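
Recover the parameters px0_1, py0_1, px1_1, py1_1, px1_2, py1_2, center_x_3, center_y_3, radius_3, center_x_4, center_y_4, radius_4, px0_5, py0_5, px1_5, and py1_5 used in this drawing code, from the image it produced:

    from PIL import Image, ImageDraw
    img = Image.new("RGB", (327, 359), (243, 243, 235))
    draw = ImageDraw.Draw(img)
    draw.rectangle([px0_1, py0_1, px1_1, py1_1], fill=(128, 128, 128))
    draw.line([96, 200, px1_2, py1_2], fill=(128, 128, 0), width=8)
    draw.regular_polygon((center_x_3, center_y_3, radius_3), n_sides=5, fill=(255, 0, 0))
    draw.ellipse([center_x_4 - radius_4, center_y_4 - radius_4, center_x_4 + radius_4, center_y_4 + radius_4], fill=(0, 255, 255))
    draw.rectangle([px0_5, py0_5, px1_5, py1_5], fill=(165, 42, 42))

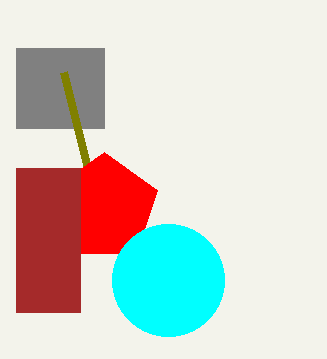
px0_1 = 16
py0_1 = 48
px1_1 = 104
py1_1 = 128
px1_2 = 64
py1_2 = 72
center_x_3 = 104
center_y_3 = 208
radius_3 = 56
center_x_4 = 168
center_y_4 = 280
radius_4 = 56
px0_5 = 16
py0_5 = 168
px1_5 = 80
py1_5 = 312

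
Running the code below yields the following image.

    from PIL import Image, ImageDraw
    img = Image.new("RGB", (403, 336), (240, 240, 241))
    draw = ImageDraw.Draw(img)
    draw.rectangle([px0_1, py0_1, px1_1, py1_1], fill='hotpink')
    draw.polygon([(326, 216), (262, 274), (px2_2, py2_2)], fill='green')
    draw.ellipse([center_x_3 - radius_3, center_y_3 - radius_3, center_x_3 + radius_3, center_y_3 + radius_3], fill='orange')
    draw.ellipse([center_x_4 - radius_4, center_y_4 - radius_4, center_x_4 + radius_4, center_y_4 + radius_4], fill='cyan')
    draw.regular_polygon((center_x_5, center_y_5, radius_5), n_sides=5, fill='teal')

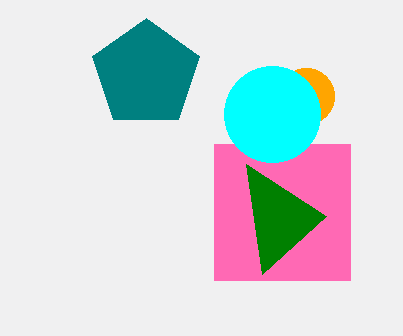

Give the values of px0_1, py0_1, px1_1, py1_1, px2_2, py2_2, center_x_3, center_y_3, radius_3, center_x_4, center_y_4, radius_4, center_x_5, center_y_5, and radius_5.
px0_1 = 214, py0_1 = 144, px1_1 = 350, py1_1 = 280, px2_2 = 246, py2_2 = 164, center_x_3 = 306, center_y_3 = 96, radius_3 = 28, center_x_4 = 272, center_y_4 = 114, radius_4 = 48, center_x_5 = 146, center_y_5 = 74, radius_5 = 56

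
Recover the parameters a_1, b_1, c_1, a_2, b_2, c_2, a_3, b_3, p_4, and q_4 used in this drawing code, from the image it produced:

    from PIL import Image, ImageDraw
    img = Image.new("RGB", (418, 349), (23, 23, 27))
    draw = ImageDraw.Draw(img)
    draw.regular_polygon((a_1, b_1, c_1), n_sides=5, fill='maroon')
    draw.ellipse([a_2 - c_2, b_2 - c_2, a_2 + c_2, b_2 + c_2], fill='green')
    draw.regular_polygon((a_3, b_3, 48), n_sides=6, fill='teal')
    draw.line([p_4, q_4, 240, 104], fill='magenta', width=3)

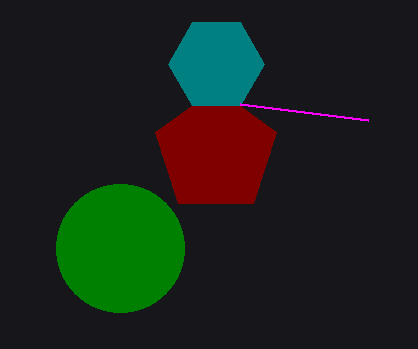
a_1 = 216, b_1 = 152, c_1 = 64, a_2 = 120, b_2 = 248, c_2 = 64, a_3 = 216, b_3 = 64, p_4 = 368, q_4 = 120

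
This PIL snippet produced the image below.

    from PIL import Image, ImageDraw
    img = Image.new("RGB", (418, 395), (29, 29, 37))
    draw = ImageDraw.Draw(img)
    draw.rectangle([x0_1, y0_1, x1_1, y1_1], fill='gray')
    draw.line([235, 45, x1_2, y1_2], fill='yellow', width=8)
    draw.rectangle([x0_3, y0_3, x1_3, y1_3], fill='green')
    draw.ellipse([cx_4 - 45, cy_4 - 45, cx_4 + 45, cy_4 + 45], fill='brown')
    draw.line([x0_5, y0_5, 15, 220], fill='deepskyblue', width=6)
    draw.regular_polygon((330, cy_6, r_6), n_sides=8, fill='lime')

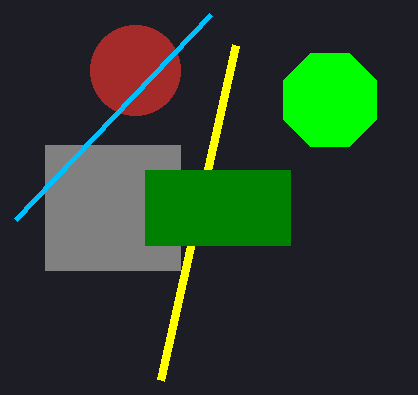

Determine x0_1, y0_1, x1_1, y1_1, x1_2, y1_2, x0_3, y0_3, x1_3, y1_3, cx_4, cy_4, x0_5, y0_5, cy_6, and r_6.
x0_1 = 45; y0_1 = 145; x1_1 = 180; y1_1 = 270; x1_2 = 160; y1_2 = 380; x0_3 = 145; y0_3 = 170; x1_3 = 290; y1_3 = 245; cx_4 = 135; cy_4 = 70; x0_5 = 210; y0_5 = 15; cy_6 = 100; r_6 = 50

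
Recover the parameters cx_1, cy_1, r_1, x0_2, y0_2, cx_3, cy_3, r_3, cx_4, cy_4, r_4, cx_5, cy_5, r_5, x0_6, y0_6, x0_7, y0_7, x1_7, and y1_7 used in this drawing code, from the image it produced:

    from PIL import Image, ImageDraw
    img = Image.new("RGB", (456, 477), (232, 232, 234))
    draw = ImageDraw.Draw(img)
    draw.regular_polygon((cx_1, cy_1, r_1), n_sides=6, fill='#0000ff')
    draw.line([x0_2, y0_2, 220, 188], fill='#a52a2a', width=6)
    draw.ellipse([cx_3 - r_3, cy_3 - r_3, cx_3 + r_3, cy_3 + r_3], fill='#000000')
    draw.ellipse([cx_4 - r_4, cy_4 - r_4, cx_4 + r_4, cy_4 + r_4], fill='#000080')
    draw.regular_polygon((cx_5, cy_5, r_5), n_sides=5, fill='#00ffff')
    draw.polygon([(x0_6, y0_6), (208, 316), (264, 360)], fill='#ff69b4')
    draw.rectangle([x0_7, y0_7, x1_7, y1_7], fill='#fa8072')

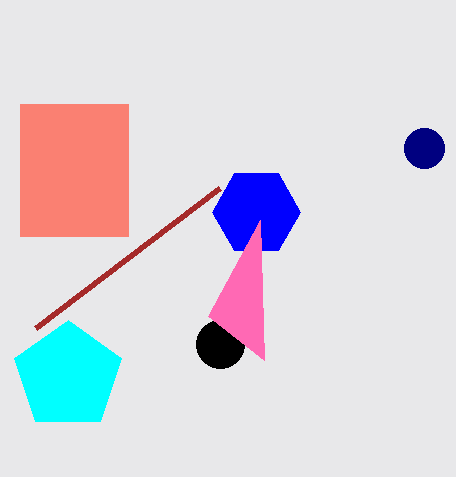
cx_1 = 256, cy_1 = 212, r_1 = 44, x0_2 = 36, y0_2 = 328, cx_3 = 220, cy_3 = 344, r_3 = 24, cx_4 = 424, cy_4 = 148, r_4 = 20, cx_5 = 68, cy_5 = 376, r_5 = 56, x0_6 = 260, y0_6 = 220, x0_7 = 20, y0_7 = 104, x1_7 = 128, y1_7 = 236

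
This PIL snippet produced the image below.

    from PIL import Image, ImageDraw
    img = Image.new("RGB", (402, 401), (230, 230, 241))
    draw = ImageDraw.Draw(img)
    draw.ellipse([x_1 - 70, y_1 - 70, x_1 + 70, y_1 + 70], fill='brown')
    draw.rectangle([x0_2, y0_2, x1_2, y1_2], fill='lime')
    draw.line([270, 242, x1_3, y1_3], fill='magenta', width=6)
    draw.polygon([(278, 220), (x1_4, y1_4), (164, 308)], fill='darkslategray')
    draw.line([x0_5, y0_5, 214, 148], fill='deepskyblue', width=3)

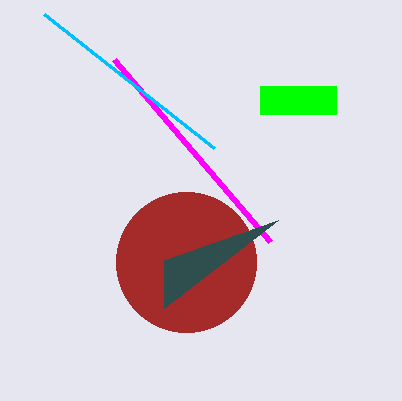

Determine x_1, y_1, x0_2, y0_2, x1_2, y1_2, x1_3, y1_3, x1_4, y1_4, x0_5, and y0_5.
x_1 = 186
y_1 = 262
x0_2 = 260
y0_2 = 86
x1_2 = 336
y1_2 = 114
x1_3 = 114
y1_3 = 60
x1_4 = 164
y1_4 = 260
x0_5 = 44
y0_5 = 14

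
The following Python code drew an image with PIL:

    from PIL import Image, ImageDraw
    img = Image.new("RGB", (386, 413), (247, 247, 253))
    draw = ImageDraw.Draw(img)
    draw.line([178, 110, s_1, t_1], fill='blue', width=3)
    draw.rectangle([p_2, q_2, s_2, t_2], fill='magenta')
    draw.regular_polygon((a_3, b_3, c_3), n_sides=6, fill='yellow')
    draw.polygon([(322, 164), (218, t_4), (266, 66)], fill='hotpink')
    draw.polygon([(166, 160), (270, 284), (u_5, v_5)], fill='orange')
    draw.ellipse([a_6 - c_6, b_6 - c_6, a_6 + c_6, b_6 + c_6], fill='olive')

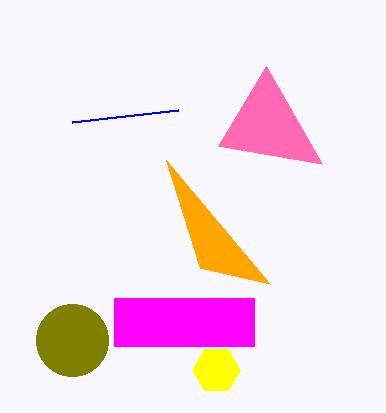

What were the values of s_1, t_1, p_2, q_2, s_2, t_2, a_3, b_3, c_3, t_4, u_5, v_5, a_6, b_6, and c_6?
s_1 = 72
t_1 = 122
p_2 = 114
q_2 = 298
s_2 = 254
t_2 = 346
a_3 = 216
b_3 = 370
c_3 = 24
t_4 = 146
u_5 = 200
v_5 = 268
a_6 = 72
b_6 = 340
c_6 = 36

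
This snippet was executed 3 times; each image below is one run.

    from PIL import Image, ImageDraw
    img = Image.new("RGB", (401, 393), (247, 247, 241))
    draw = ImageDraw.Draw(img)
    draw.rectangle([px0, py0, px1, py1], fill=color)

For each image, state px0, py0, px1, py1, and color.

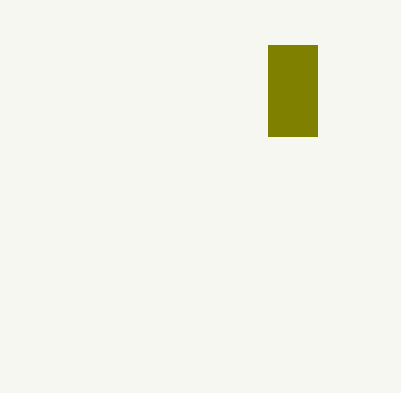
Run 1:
px0 = 268; py0 = 45; px1 = 317; py1 = 136; color = 'olive'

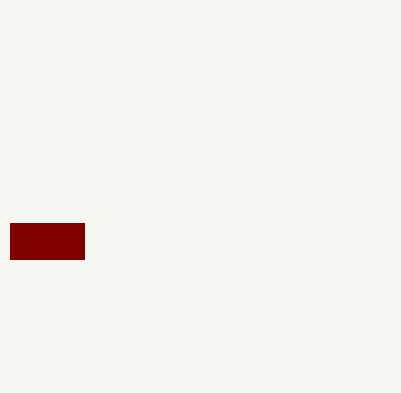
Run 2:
px0 = 10, py0 = 223, px1 = 84, py1 = 259, color = 'maroon'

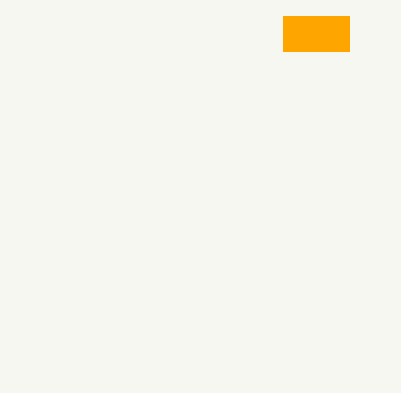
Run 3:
px0 = 283, py0 = 16, px1 = 349, py1 = 51, color = 'orange'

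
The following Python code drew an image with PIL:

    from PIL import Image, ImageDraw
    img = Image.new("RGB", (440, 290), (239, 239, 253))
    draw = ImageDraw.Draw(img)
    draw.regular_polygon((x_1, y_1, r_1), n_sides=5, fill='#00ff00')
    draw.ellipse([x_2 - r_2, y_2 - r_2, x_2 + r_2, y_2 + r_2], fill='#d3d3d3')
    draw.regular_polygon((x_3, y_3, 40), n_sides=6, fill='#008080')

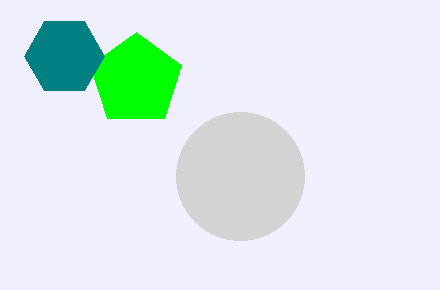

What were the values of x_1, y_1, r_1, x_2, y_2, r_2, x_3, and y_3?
x_1 = 136; y_1 = 80; r_1 = 48; x_2 = 240; y_2 = 176; r_2 = 64; x_3 = 64; y_3 = 56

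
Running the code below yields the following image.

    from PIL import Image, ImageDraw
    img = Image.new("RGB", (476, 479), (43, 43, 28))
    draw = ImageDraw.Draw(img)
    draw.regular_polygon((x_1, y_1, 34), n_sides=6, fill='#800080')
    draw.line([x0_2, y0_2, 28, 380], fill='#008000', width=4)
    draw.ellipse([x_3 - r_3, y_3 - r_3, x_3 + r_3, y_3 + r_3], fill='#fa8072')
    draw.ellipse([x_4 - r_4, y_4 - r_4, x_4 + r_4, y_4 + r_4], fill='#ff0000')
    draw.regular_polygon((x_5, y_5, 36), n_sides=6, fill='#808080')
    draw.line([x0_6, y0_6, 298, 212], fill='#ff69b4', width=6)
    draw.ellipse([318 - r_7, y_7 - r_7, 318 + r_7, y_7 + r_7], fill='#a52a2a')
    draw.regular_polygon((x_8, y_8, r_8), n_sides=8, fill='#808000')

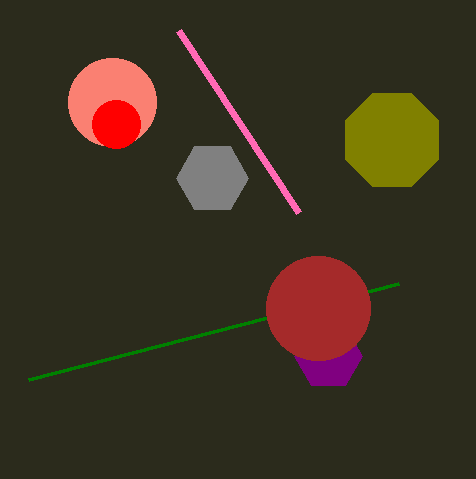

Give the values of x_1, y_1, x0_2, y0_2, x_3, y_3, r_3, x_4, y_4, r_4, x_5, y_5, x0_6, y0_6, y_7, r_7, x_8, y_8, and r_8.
x_1 = 328
y_1 = 356
x0_2 = 398
y0_2 = 284
x_3 = 112
y_3 = 102
r_3 = 44
x_4 = 116
y_4 = 124
r_4 = 24
x_5 = 212
y_5 = 178
x0_6 = 178
y0_6 = 30
y_7 = 308
r_7 = 52
x_8 = 392
y_8 = 140
r_8 = 50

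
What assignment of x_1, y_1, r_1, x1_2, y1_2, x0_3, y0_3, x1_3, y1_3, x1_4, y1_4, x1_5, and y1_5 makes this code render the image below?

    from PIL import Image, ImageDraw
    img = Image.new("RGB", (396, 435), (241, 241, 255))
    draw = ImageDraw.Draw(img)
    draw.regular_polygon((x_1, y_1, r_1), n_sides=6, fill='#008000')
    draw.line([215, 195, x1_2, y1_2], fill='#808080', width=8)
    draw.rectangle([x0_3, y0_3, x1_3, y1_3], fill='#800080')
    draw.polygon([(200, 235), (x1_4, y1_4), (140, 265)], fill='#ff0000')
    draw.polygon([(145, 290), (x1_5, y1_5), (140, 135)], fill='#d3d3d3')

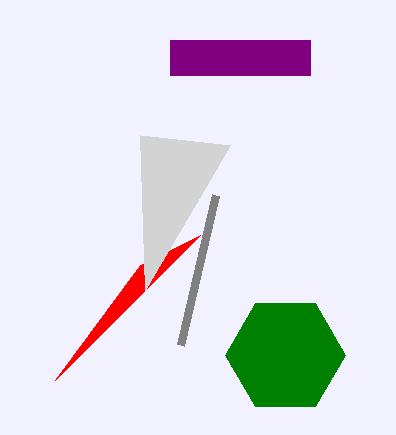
x_1 = 285; y_1 = 355; r_1 = 60; x1_2 = 180; y1_2 = 345; x0_3 = 170; y0_3 = 40; x1_3 = 310; y1_3 = 75; x1_4 = 55; y1_4 = 380; x1_5 = 230; y1_5 = 145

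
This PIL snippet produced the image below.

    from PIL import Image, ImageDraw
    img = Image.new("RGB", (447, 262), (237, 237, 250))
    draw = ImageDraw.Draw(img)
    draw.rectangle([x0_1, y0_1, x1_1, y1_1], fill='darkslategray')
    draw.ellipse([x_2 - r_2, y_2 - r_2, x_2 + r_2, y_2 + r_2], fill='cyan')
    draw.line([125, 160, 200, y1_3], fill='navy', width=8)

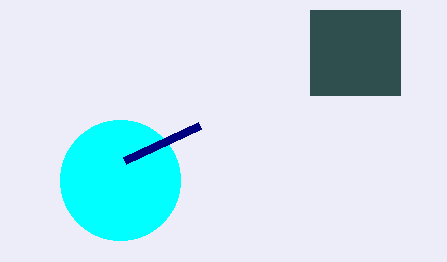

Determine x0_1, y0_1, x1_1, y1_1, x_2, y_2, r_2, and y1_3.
x0_1 = 310
y0_1 = 10
x1_1 = 400
y1_1 = 95
x_2 = 120
y_2 = 180
r_2 = 60
y1_3 = 125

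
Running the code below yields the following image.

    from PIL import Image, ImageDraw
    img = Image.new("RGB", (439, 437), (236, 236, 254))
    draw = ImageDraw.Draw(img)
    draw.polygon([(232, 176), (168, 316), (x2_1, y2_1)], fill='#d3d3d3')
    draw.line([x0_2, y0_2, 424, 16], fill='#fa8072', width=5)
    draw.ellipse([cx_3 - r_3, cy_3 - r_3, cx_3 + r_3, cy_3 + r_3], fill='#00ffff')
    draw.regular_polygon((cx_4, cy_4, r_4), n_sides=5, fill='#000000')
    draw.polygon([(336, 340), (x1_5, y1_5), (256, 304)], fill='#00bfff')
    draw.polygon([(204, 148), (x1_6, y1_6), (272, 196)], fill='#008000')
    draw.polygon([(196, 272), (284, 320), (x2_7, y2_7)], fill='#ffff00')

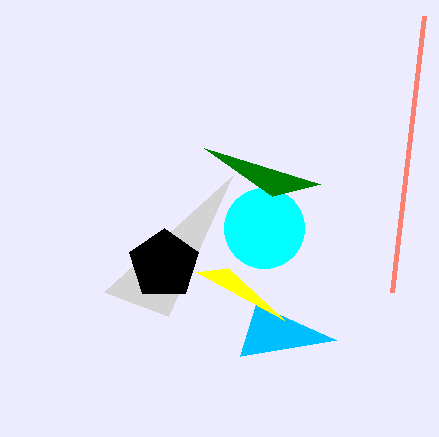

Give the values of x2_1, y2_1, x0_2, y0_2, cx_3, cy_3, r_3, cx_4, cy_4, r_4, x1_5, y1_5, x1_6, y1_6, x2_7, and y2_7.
x2_1 = 104; y2_1 = 292; x0_2 = 392; y0_2 = 292; cx_3 = 264; cy_3 = 228; r_3 = 40; cx_4 = 164; cy_4 = 264; r_4 = 36; x1_5 = 240; y1_5 = 356; x1_6 = 320; y1_6 = 184; x2_7 = 228; y2_7 = 268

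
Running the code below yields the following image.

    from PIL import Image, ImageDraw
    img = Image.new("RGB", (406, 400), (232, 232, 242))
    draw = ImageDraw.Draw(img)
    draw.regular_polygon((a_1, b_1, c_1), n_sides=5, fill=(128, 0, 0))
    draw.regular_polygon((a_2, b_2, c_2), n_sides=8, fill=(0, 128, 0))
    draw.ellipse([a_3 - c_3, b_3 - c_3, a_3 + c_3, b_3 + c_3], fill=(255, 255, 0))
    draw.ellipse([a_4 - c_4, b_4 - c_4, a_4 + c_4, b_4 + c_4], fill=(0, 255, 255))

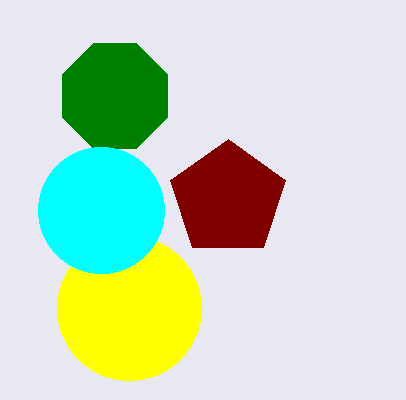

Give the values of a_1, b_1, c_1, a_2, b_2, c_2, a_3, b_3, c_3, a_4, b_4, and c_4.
a_1 = 228; b_1 = 199; c_1 = 60; a_2 = 115; b_2 = 96; c_2 = 57; a_3 = 129; b_3 = 308; c_3 = 72; a_4 = 101; b_4 = 210; c_4 = 63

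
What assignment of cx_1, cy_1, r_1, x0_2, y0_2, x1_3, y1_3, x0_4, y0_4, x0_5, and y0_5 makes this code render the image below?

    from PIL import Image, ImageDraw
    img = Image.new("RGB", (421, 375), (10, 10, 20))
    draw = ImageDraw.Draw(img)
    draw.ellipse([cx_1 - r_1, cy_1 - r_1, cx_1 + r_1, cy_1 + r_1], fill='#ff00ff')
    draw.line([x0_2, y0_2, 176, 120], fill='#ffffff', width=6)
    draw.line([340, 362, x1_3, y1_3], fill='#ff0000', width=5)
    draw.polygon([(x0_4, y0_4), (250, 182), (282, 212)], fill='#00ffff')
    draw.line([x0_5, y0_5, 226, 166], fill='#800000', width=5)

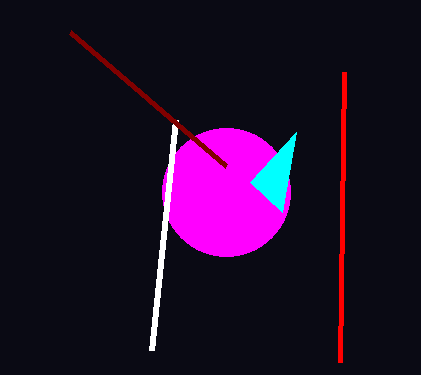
cx_1 = 226
cy_1 = 192
r_1 = 64
x0_2 = 152
y0_2 = 350
x1_3 = 344
y1_3 = 72
x0_4 = 296
y0_4 = 132
x0_5 = 70
y0_5 = 32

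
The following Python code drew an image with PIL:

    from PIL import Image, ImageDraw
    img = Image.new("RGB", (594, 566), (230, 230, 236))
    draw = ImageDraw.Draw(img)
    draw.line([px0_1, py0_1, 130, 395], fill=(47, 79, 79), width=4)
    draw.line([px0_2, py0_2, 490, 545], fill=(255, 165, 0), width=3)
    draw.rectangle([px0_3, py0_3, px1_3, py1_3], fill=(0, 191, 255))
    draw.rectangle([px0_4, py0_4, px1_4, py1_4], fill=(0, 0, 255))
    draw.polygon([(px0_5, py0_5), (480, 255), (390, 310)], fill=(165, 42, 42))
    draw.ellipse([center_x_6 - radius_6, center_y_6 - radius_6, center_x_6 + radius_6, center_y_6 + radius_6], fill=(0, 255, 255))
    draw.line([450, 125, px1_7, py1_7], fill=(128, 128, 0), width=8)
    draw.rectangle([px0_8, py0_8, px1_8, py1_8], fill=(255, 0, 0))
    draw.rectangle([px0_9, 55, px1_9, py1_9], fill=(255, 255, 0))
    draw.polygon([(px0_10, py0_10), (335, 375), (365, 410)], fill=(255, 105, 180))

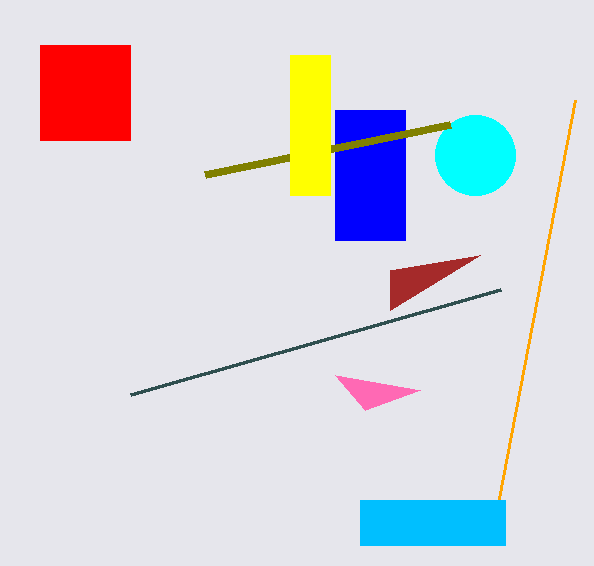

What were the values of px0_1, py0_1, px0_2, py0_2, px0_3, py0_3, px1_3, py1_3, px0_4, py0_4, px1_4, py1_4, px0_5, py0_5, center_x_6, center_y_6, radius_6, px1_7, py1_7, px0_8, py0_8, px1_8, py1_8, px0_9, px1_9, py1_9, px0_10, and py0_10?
px0_1 = 500, py0_1 = 290, px0_2 = 575, py0_2 = 100, px0_3 = 360, py0_3 = 500, px1_3 = 505, py1_3 = 545, px0_4 = 335, py0_4 = 110, px1_4 = 405, py1_4 = 240, px0_5 = 390, py0_5 = 270, center_x_6 = 475, center_y_6 = 155, radius_6 = 40, px1_7 = 205, py1_7 = 175, px0_8 = 40, py0_8 = 45, px1_8 = 130, py1_8 = 140, px0_9 = 290, px1_9 = 330, py1_9 = 195, px0_10 = 420, py0_10 = 390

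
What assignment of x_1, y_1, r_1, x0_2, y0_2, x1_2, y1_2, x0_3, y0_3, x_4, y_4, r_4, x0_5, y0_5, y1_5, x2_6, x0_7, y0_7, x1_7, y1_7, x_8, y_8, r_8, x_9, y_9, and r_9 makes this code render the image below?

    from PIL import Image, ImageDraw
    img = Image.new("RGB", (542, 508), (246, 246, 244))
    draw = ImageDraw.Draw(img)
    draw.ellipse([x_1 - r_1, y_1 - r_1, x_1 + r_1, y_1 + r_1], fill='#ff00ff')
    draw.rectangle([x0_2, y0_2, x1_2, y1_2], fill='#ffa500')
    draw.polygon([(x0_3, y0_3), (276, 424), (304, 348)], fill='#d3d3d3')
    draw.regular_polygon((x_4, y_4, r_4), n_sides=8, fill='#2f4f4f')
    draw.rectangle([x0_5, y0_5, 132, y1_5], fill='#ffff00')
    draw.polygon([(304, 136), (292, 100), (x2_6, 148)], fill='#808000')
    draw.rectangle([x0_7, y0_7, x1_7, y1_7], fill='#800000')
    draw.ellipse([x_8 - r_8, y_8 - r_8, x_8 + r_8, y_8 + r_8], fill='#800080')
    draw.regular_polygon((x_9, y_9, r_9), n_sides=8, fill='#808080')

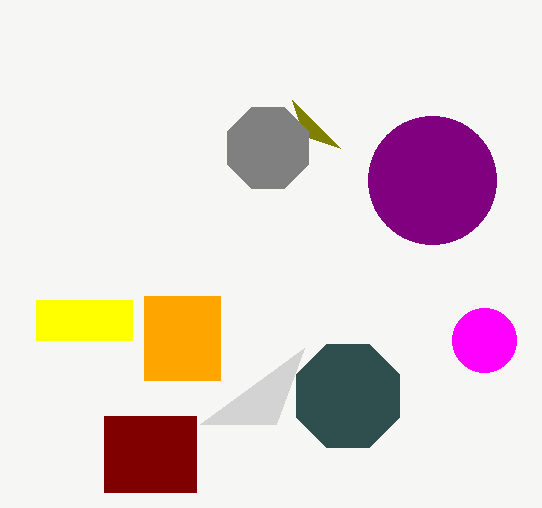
x_1 = 484; y_1 = 340; r_1 = 32; x0_2 = 144; y0_2 = 296; x1_2 = 220; y1_2 = 380; x0_3 = 200; y0_3 = 424; x_4 = 348; y_4 = 396; r_4 = 56; x0_5 = 36; y0_5 = 300; y1_5 = 340; x2_6 = 340; x0_7 = 104; y0_7 = 416; x1_7 = 196; y1_7 = 492; x_8 = 432; y_8 = 180; r_8 = 64; x_9 = 268; y_9 = 148; r_9 = 44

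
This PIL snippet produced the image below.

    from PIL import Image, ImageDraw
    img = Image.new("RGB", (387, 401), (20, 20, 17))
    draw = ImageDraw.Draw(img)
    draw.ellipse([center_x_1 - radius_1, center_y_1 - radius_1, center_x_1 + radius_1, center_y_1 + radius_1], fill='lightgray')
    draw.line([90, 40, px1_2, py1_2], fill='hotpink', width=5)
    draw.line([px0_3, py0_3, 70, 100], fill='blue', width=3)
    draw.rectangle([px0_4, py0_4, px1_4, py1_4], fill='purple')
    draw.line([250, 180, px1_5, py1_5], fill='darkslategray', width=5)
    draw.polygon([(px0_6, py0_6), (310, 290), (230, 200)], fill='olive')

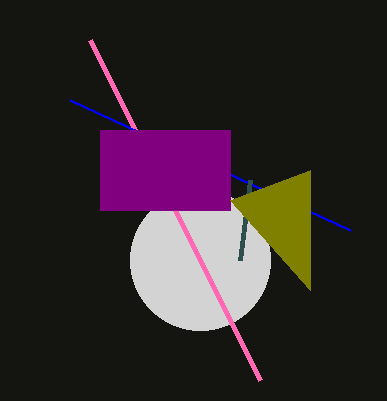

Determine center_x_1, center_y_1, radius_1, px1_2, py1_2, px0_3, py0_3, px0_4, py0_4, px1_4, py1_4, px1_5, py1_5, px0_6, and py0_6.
center_x_1 = 200; center_y_1 = 260; radius_1 = 70; px1_2 = 260; py1_2 = 380; px0_3 = 350; py0_3 = 230; px0_4 = 100; py0_4 = 130; px1_4 = 230; py1_4 = 210; px1_5 = 240; py1_5 = 260; px0_6 = 310; py0_6 = 170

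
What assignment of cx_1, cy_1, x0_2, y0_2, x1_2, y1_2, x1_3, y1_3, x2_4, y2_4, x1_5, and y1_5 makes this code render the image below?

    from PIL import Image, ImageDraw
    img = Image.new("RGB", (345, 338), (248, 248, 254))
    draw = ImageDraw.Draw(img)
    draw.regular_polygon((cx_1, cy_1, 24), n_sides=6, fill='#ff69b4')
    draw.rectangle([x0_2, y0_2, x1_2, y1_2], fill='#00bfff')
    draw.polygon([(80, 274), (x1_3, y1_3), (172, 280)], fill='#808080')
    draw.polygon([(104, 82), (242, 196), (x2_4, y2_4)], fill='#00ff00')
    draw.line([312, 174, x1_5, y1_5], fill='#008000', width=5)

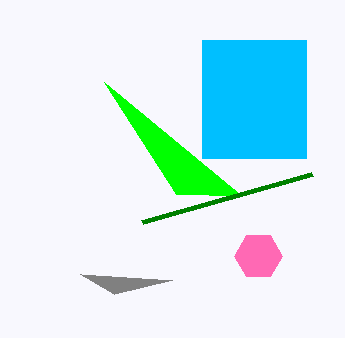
cx_1 = 258, cy_1 = 256, x0_2 = 202, y0_2 = 40, x1_2 = 306, y1_2 = 158, x1_3 = 114, y1_3 = 294, x2_4 = 176, y2_4 = 194, x1_5 = 142, y1_5 = 222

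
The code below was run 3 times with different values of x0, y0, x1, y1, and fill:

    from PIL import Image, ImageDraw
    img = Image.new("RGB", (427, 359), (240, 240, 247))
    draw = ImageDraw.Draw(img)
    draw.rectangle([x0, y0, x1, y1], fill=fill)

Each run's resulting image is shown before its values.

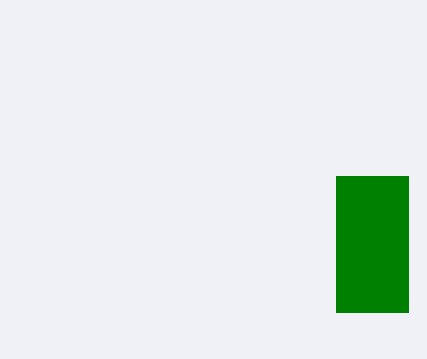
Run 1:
x0 = 336, y0 = 176, x1 = 408, y1 = 312, fill = 'green'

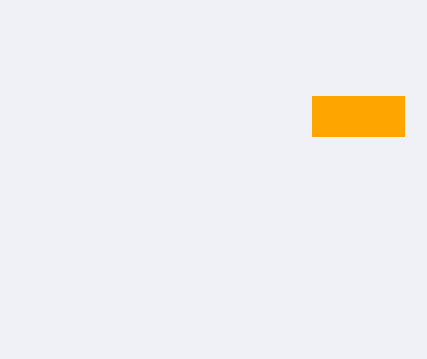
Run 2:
x0 = 312, y0 = 96, x1 = 404, y1 = 136, fill = 'orange'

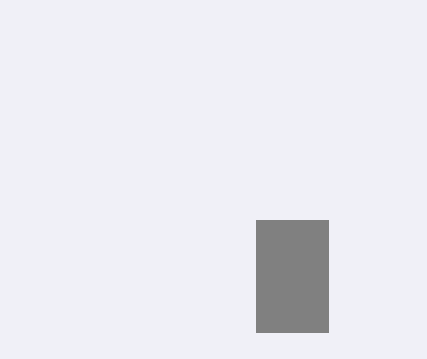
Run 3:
x0 = 256; y0 = 220; x1 = 328; y1 = 332; fill = 'gray'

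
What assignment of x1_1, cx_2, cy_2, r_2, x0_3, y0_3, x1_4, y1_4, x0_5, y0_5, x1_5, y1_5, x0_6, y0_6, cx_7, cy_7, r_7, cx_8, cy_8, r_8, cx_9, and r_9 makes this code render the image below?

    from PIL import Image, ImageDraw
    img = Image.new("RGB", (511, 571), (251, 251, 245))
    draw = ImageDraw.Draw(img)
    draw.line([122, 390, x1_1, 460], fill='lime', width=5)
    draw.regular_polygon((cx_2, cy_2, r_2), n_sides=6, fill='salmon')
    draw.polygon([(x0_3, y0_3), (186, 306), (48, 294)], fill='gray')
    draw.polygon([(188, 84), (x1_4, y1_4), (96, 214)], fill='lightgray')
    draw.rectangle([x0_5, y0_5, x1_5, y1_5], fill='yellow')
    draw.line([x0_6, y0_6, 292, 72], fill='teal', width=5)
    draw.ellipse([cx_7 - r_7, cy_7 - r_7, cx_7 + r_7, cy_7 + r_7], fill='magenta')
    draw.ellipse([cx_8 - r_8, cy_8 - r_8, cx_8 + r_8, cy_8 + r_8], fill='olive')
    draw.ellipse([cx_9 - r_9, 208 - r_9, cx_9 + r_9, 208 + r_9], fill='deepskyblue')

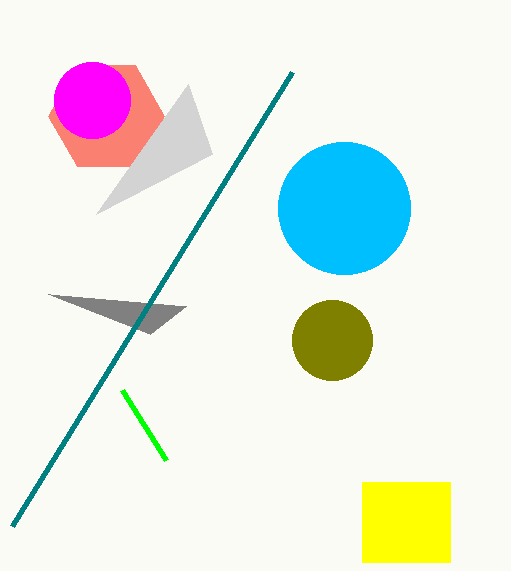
x1_1 = 166; cx_2 = 106; cy_2 = 116; r_2 = 58; x0_3 = 150; y0_3 = 334; x1_4 = 212; y1_4 = 154; x0_5 = 362; y0_5 = 482; x1_5 = 450; y1_5 = 562; x0_6 = 12; y0_6 = 526; cx_7 = 92; cy_7 = 100; r_7 = 38; cx_8 = 332; cy_8 = 340; r_8 = 40; cx_9 = 344; r_9 = 66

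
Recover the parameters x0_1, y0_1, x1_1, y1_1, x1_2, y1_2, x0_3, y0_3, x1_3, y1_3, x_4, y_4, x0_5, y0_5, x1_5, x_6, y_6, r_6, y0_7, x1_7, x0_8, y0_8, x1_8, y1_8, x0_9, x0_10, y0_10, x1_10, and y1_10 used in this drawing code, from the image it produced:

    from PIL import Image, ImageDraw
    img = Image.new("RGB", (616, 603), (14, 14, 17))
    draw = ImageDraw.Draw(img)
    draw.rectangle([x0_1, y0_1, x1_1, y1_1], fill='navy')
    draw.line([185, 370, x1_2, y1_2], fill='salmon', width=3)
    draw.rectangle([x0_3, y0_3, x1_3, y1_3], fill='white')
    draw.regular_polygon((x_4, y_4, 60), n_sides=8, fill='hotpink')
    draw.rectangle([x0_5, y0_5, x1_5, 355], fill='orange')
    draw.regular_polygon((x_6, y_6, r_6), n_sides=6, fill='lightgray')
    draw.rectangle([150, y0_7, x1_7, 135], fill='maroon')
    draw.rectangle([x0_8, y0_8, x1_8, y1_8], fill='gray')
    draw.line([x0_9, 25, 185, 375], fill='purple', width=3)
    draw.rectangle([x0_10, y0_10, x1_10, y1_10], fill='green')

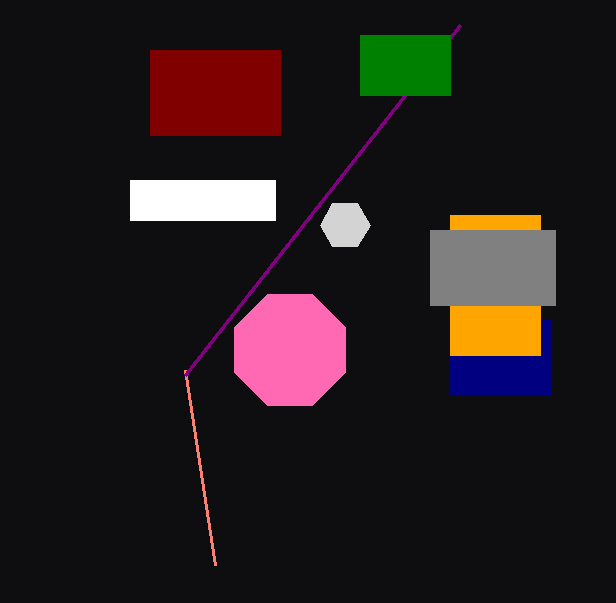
x0_1 = 450
y0_1 = 320
x1_1 = 550
y1_1 = 395
x1_2 = 215
y1_2 = 565
x0_3 = 130
y0_3 = 180
x1_3 = 275
y1_3 = 220
x_4 = 290
y_4 = 350
x0_5 = 450
y0_5 = 215
x1_5 = 540
x_6 = 345
y_6 = 225
r_6 = 25
y0_7 = 50
x1_7 = 280
x0_8 = 430
y0_8 = 230
x1_8 = 555
y1_8 = 305
x0_9 = 460
x0_10 = 360
y0_10 = 35
x1_10 = 450
y1_10 = 95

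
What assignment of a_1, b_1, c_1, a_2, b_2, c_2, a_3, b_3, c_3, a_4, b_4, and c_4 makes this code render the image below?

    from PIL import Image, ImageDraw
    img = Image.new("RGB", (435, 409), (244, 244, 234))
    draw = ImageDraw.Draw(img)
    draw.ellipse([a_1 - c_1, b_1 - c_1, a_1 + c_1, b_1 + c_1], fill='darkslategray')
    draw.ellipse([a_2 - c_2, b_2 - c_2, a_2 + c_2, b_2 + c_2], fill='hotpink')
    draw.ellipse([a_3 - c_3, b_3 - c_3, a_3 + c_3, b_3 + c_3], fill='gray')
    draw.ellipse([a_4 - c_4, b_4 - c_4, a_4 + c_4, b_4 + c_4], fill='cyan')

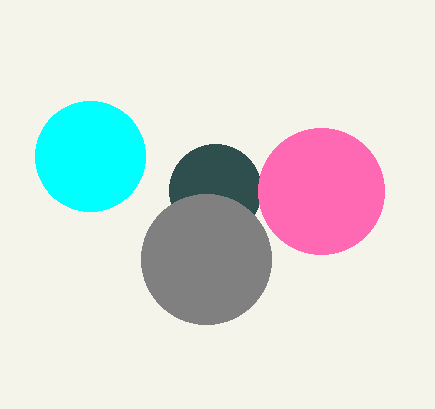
a_1 = 215, b_1 = 190, c_1 = 46, a_2 = 321, b_2 = 191, c_2 = 63, a_3 = 206, b_3 = 259, c_3 = 65, a_4 = 90, b_4 = 156, c_4 = 55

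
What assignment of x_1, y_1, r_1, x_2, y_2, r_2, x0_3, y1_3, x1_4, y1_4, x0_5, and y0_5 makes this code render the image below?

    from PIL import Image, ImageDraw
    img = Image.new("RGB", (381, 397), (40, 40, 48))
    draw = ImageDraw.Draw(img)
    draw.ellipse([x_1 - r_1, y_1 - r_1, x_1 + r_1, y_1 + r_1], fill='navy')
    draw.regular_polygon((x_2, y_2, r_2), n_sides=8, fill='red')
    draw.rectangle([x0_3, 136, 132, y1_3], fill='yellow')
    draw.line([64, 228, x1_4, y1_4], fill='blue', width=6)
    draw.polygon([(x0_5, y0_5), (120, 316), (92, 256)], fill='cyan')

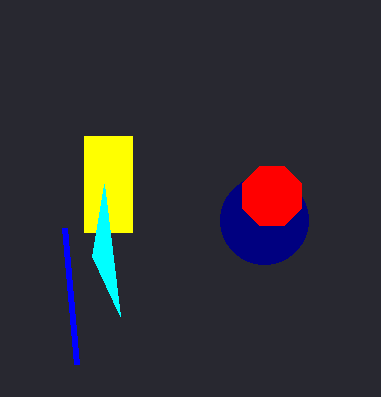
x_1 = 264, y_1 = 220, r_1 = 44, x_2 = 272, y_2 = 196, r_2 = 32, x0_3 = 84, y1_3 = 232, x1_4 = 76, y1_4 = 364, x0_5 = 104, y0_5 = 184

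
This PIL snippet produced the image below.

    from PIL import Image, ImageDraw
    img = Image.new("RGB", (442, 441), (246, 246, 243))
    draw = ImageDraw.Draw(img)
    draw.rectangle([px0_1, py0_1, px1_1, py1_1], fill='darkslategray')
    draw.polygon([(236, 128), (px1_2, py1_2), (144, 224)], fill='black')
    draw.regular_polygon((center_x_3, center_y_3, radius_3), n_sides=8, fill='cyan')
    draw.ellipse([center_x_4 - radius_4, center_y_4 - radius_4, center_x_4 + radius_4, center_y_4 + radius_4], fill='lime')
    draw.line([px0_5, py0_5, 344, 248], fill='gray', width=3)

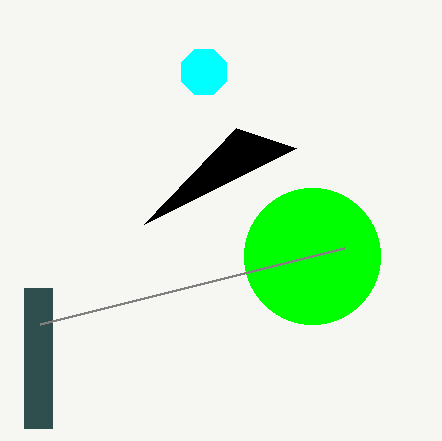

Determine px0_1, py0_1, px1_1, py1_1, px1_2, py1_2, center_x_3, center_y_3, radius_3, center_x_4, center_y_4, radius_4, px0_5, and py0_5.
px0_1 = 24; py0_1 = 288; px1_1 = 52; py1_1 = 428; px1_2 = 296; py1_2 = 148; center_x_3 = 204; center_y_3 = 72; radius_3 = 24; center_x_4 = 312; center_y_4 = 256; radius_4 = 68; px0_5 = 40; py0_5 = 324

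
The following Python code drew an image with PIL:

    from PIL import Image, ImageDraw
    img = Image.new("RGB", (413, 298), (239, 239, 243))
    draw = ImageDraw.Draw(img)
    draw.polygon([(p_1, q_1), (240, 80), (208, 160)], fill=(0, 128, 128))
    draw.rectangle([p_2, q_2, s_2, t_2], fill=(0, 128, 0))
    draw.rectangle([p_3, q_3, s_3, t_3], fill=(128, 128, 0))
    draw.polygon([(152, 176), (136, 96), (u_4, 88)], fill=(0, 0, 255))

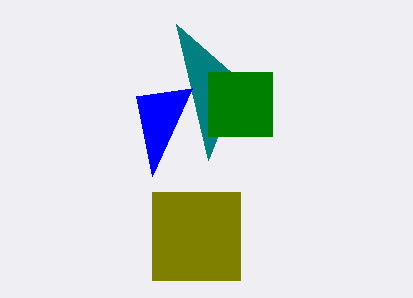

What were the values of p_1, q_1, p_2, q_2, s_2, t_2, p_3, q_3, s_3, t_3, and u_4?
p_1 = 176
q_1 = 24
p_2 = 208
q_2 = 72
s_2 = 272
t_2 = 136
p_3 = 152
q_3 = 192
s_3 = 240
t_3 = 280
u_4 = 192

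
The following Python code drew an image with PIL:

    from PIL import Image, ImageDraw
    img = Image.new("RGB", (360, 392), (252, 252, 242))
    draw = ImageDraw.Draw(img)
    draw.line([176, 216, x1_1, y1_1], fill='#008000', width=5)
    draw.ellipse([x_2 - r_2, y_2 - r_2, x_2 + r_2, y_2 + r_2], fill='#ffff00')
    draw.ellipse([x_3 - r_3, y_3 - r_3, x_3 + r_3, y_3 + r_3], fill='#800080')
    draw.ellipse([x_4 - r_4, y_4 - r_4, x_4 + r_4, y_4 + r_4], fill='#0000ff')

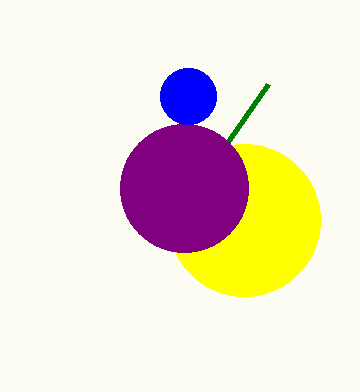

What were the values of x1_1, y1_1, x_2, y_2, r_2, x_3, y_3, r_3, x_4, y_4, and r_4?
x1_1 = 268; y1_1 = 84; x_2 = 244; y_2 = 220; r_2 = 76; x_3 = 184; y_3 = 188; r_3 = 64; x_4 = 188; y_4 = 96; r_4 = 28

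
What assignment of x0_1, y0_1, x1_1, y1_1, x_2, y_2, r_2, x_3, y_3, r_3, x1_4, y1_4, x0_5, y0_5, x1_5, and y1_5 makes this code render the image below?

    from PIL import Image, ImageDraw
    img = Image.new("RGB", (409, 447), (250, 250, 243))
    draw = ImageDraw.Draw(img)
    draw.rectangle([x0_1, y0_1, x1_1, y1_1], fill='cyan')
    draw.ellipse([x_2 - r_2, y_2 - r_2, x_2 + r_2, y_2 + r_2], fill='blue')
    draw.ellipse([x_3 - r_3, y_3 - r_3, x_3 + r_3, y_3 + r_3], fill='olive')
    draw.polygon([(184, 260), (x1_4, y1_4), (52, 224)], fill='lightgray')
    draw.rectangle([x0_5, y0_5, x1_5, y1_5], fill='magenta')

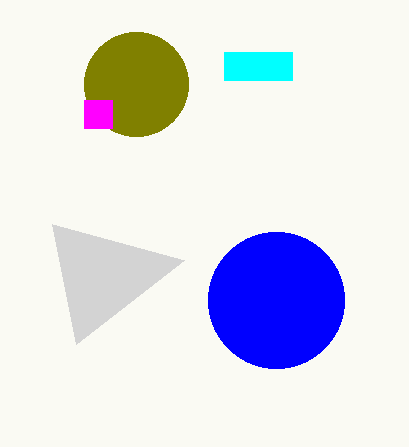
x0_1 = 224, y0_1 = 52, x1_1 = 292, y1_1 = 80, x_2 = 276, y_2 = 300, r_2 = 68, x_3 = 136, y_3 = 84, r_3 = 52, x1_4 = 76, y1_4 = 344, x0_5 = 84, y0_5 = 100, x1_5 = 112, y1_5 = 128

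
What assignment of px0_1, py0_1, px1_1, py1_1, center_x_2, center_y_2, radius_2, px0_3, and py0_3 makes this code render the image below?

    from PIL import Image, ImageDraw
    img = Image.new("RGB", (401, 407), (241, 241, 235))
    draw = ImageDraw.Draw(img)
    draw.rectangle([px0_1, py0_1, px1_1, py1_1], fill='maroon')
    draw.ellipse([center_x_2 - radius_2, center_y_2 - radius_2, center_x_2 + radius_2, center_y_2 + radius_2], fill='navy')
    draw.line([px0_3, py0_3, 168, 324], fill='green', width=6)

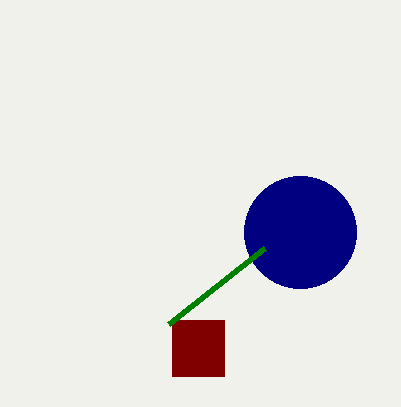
px0_1 = 172
py0_1 = 320
px1_1 = 224
py1_1 = 376
center_x_2 = 300
center_y_2 = 232
radius_2 = 56
px0_3 = 264
py0_3 = 248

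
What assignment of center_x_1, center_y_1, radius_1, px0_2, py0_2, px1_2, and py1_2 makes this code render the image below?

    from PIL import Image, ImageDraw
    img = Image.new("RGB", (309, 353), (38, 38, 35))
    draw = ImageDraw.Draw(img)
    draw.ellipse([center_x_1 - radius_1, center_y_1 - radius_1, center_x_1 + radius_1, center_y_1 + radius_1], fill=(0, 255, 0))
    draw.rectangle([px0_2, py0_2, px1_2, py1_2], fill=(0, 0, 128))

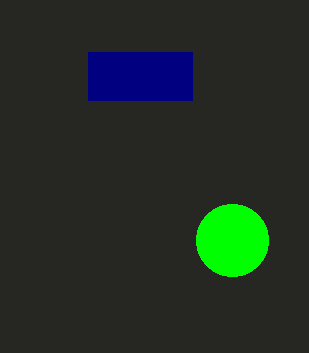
center_x_1 = 232, center_y_1 = 240, radius_1 = 36, px0_2 = 88, py0_2 = 52, px1_2 = 192, py1_2 = 100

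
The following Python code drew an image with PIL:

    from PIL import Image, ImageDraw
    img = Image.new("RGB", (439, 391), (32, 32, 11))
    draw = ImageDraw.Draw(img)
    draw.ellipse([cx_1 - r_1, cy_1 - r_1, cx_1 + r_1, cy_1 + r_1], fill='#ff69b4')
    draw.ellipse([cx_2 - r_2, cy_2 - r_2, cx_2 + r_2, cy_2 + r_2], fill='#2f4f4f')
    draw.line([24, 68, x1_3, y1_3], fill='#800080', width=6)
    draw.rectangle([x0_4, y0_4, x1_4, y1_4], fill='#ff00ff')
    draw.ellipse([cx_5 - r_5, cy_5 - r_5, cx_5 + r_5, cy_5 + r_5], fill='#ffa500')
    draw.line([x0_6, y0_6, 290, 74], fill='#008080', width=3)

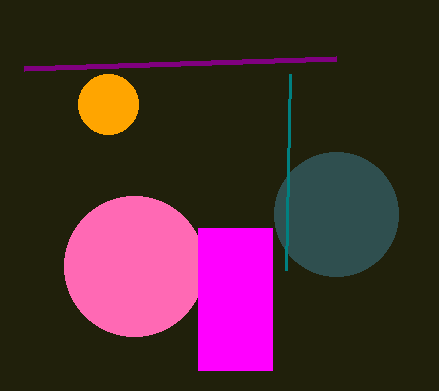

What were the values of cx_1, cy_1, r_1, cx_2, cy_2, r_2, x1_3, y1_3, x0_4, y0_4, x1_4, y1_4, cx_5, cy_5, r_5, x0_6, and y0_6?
cx_1 = 134
cy_1 = 266
r_1 = 70
cx_2 = 336
cy_2 = 214
r_2 = 62
x1_3 = 336
y1_3 = 58
x0_4 = 198
y0_4 = 228
x1_4 = 272
y1_4 = 370
cx_5 = 108
cy_5 = 104
r_5 = 30
x0_6 = 286
y0_6 = 270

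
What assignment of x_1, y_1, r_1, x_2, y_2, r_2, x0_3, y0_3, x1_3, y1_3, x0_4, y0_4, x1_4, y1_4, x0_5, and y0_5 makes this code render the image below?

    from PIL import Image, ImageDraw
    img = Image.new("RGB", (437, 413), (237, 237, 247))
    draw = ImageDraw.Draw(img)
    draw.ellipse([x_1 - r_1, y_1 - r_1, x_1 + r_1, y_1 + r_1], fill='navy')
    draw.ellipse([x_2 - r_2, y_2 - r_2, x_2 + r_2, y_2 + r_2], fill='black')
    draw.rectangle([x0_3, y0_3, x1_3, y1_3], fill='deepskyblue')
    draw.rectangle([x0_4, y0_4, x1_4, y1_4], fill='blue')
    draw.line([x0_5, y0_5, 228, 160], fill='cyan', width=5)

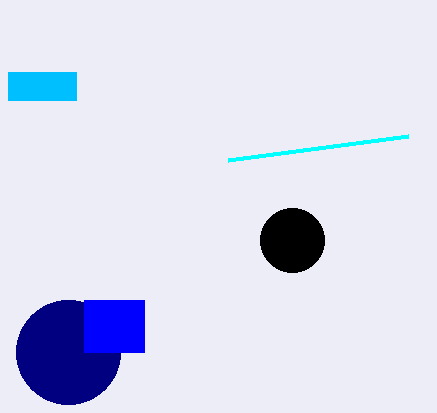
x_1 = 68; y_1 = 352; r_1 = 52; x_2 = 292; y_2 = 240; r_2 = 32; x0_3 = 8; y0_3 = 72; x1_3 = 76; y1_3 = 100; x0_4 = 84; y0_4 = 300; x1_4 = 144; y1_4 = 352; x0_5 = 408; y0_5 = 136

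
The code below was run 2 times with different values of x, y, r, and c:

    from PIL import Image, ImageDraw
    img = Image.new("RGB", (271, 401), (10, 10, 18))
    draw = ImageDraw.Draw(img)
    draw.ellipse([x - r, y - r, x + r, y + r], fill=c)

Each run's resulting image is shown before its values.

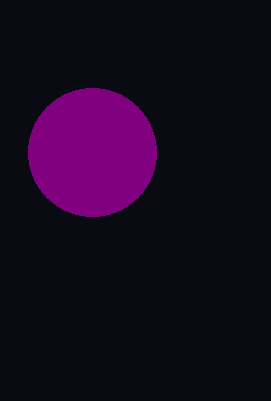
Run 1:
x = 92; y = 152; r = 64; c = 'purple'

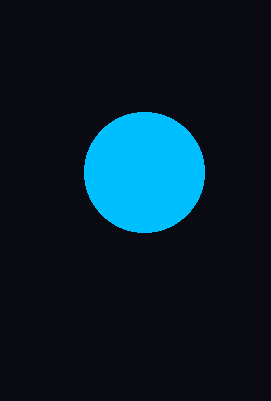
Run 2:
x = 144; y = 172; r = 60; c = 'deepskyblue'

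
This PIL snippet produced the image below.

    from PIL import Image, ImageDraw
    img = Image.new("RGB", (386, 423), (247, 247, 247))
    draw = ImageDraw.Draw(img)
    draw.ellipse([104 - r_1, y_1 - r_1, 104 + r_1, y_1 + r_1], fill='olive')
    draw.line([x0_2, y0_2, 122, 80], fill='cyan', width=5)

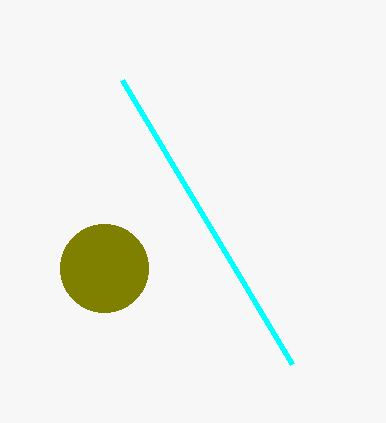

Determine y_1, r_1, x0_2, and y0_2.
y_1 = 268; r_1 = 44; x0_2 = 292; y0_2 = 364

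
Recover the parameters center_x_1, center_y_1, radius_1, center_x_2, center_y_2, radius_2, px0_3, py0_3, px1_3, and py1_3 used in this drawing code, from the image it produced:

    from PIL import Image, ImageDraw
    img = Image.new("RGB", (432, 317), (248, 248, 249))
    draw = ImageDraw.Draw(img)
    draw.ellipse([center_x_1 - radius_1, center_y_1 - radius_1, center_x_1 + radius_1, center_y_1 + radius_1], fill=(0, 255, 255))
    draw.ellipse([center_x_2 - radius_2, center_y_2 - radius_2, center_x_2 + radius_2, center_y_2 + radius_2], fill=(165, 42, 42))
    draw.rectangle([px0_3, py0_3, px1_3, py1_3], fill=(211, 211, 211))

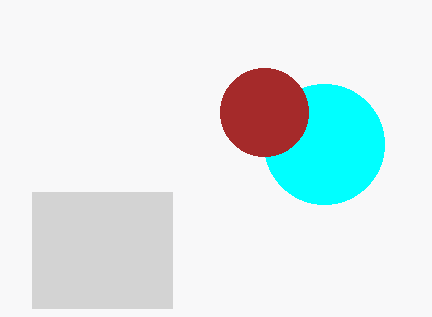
center_x_1 = 324, center_y_1 = 144, radius_1 = 60, center_x_2 = 264, center_y_2 = 112, radius_2 = 44, px0_3 = 32, py0_3 = 192, px1_3 = 172, py1_3 = 308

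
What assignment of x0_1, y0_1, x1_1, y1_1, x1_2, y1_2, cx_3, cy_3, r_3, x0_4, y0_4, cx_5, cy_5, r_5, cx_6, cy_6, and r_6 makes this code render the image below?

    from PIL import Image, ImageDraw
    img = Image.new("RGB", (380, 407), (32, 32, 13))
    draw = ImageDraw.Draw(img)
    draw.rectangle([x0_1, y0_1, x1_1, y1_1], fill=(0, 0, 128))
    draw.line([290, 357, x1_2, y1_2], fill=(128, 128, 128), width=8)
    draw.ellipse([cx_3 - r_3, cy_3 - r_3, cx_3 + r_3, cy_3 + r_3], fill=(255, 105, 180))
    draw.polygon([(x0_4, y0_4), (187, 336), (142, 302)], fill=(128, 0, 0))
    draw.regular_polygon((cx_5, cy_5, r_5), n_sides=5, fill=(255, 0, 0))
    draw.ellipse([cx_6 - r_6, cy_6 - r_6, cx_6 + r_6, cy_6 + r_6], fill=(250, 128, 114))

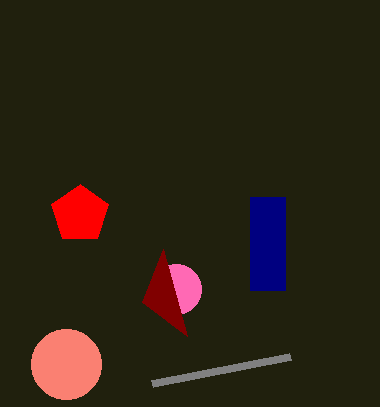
x0_1 = 250, y0_1 = 197, x1_1 = 285, y1_1 = 290, x1_2 = 152, y1_2 = 384, cx_3 = 176, cy_3 = 289, r_3 = 25, x0_4 = 163, y0_4 = 249, cx_5 = 80, cy_5 = 214, r_5 = 30, cx_6 = 66, cy_6 = 364, r_6 = 35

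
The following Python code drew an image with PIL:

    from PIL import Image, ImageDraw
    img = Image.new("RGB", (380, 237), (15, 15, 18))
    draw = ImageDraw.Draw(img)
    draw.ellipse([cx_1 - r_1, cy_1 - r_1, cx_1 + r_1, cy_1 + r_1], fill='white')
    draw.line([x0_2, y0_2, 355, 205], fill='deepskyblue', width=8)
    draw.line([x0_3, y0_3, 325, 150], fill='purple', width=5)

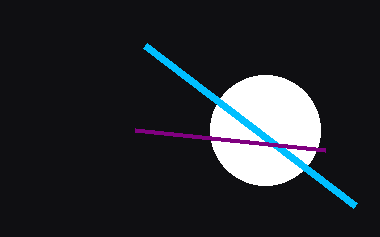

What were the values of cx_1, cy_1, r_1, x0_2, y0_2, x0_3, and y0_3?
cx_1 = 265; cy_1 = 130; r_1 = 55; x0_2 = 145; y0_2 = 45; x0_3 = 135; y0_3 = 130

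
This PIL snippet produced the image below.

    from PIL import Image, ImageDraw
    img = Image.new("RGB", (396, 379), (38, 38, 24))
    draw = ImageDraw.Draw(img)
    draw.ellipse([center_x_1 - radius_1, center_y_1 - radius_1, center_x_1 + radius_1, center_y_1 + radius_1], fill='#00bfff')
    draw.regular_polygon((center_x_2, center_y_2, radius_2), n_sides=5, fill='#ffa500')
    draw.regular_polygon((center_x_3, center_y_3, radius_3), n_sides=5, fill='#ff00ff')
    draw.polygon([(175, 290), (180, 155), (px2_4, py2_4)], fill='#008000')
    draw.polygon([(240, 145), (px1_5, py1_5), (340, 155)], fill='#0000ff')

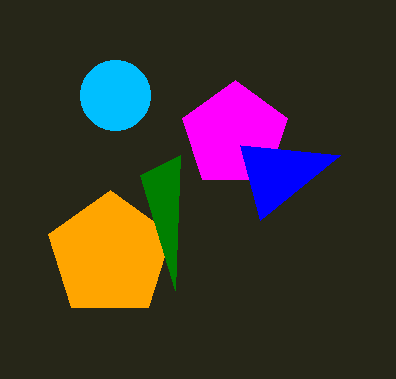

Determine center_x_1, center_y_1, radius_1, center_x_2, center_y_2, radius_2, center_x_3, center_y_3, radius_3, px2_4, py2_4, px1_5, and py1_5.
center_x_1 = 115, center_y_1 = 95, radius_1 = 35, center_x_2 = 110, center_y_2 = 255, radius_2 = 65, center_x_3 = 235, center_y_3 = 135, radius_3 = 55, px2_4 = 140, py2_4 = 175, px1_5 = 260, py1_5 = 220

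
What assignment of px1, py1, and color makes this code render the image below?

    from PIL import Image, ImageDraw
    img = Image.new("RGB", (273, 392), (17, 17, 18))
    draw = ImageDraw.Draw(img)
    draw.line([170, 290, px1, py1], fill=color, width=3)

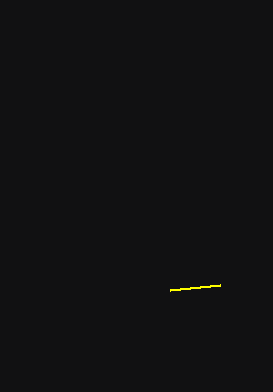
px1 = 220, py1 = 285, color = 'yellow'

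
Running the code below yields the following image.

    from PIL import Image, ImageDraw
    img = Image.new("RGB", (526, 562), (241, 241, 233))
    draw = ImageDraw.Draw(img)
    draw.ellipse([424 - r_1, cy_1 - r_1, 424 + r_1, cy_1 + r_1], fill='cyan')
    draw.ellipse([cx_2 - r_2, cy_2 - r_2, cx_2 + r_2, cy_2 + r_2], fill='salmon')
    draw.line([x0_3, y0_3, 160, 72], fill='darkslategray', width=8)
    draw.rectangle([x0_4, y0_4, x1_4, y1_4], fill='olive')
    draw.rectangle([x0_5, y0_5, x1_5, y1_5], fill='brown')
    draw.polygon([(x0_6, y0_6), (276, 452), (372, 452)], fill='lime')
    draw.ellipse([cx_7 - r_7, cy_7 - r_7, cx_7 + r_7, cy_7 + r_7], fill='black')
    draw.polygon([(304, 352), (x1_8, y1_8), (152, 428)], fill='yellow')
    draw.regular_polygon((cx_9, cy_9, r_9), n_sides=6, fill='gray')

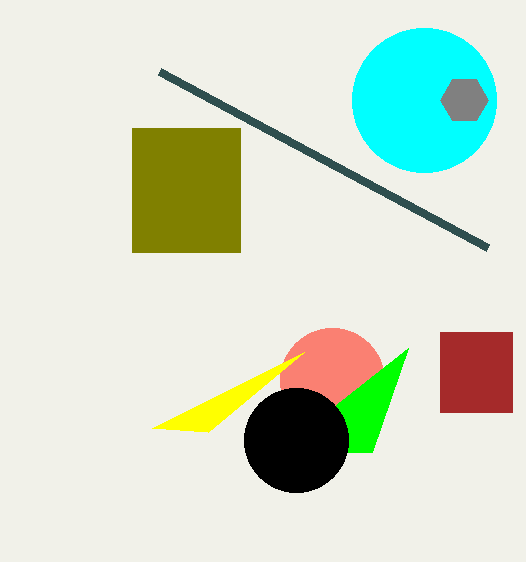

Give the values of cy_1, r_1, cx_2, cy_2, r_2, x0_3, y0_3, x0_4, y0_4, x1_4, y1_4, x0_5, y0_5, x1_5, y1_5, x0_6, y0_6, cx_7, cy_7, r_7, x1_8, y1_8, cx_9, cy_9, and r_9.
cy_1 = 100, r_1 = 72, cx_2 = 332, cy_2 = 380, r_2 = 52, x0_3 = 488, y0_3 = 248, x0_4 = 132, y0_4 = 128, x1_4 = 240, y1_4 = 252, x0_5 = 440, y0_5 = 332, x1_5 = 512, y1_5 = 412, x0_6 = 408, y0_6 = 348, cx_7 = 296, cy_7 = 440, r_7 = 52, x1_8 = 208, y1_8 = 432, cx_9 = 464, cy_9 = 100, r_9 = 24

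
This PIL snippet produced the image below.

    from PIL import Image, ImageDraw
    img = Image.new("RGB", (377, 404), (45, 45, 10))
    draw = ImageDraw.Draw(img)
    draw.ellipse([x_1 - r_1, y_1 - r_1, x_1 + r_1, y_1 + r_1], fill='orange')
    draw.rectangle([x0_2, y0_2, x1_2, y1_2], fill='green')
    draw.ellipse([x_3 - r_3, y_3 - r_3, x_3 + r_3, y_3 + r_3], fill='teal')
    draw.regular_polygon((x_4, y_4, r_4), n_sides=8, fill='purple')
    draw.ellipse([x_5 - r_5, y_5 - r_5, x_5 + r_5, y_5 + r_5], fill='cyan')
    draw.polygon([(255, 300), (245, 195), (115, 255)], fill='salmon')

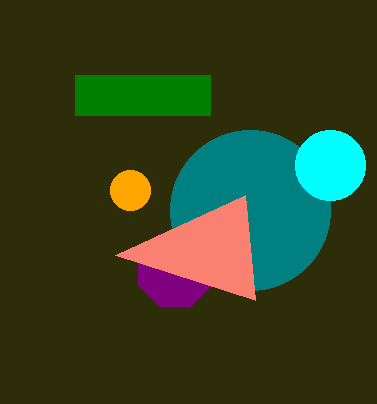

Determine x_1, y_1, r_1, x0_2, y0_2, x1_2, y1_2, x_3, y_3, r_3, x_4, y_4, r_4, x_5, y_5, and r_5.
x_1 = 130
y_1 = 190
r_1 = 20
x0_2 = 75
y0_2 = 75
x1_2 = 210
y1_2 = 115
x_3 = 250
y_3 = 210
r_3 = 80
x_4 = 175
y_4 = 270
r_4 = 40
x_5 = 330
y_5 = 165
r_5 = 35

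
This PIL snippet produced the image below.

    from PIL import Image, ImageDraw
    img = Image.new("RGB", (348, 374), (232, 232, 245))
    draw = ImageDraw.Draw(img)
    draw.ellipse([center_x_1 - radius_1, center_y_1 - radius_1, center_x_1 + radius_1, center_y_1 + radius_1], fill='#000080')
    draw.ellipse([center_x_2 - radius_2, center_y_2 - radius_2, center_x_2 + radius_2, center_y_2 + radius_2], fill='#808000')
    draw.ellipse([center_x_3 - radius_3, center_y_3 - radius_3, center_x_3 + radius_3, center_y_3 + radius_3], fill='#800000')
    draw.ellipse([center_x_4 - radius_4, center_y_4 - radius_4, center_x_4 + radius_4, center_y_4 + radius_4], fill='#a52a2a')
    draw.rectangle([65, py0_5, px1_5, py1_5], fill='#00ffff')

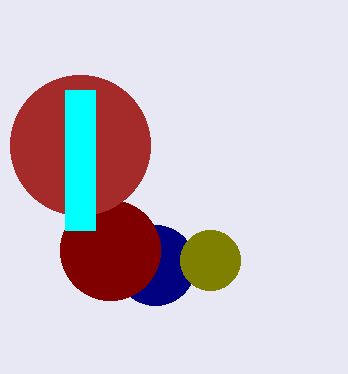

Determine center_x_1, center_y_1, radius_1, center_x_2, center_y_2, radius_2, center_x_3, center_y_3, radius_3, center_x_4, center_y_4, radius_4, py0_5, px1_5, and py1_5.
center_x_1 = 155, center_y_1 = 265, radius_1 = 40, center_x_2 = 210, center_y_2 = 260, radius_2 = 30, center_x_3 = 110, center_y_3 = 250, radius_3 = 50, center_x_4 = 80, center_y_4 = 145, radius_4 = 70, py0_5 = 90, px1_5 = 95, py1_5 = 230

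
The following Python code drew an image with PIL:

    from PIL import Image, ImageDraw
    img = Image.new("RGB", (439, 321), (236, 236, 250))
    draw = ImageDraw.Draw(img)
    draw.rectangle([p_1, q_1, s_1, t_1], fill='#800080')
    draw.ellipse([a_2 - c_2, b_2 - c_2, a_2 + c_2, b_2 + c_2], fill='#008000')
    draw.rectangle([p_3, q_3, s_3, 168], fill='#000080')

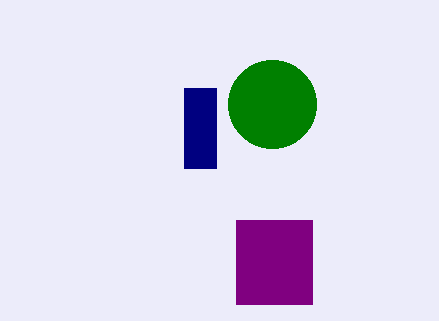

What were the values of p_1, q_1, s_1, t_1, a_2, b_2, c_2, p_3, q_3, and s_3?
p_1 = 236, q_1 = 220, s_1 = 312, t_1 = 304, a_2 = 272, b_2 = 104, c_2 = 44, p_3 = 184, q_3 = 88, s_3 = 216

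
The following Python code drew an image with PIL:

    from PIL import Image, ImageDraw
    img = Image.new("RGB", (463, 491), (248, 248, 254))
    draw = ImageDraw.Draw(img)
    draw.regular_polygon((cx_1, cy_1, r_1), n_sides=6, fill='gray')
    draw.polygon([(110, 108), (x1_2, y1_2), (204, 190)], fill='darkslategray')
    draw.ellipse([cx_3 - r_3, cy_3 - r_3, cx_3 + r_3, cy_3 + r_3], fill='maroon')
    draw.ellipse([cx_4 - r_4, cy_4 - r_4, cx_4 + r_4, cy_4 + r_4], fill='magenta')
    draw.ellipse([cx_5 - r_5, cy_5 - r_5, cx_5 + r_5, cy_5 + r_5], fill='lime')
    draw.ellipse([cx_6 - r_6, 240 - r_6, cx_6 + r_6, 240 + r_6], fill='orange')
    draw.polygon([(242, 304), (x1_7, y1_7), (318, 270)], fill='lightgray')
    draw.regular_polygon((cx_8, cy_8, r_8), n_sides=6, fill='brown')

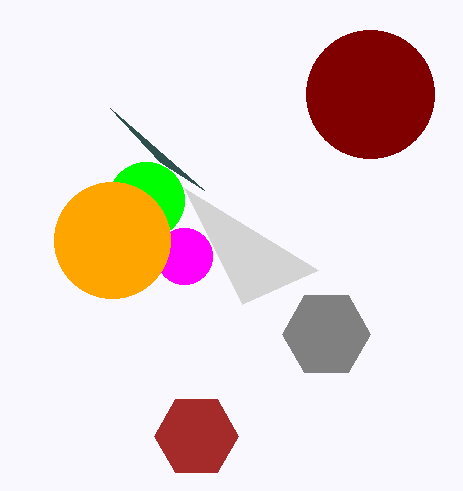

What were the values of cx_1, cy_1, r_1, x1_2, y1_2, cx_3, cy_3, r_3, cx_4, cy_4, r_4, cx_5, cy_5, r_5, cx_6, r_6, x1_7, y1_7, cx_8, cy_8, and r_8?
cx_1 = 326
cy_1 = 334
r_1 = 44
x1_2 = 160
y1_2 = 162
cx_3 = 370
cy_3 = 94
r_3 = 64
cx_4 = 184
cy_4 = 256
r_4 = 28
cx_5 = 146
cy_5 = 200
r_5 = 38
cx_6 = 112
r_6 = 58
x1_7 = 184
y1_7 = 188
cx_8 = 196
cy_8 = 436
r_8 = 42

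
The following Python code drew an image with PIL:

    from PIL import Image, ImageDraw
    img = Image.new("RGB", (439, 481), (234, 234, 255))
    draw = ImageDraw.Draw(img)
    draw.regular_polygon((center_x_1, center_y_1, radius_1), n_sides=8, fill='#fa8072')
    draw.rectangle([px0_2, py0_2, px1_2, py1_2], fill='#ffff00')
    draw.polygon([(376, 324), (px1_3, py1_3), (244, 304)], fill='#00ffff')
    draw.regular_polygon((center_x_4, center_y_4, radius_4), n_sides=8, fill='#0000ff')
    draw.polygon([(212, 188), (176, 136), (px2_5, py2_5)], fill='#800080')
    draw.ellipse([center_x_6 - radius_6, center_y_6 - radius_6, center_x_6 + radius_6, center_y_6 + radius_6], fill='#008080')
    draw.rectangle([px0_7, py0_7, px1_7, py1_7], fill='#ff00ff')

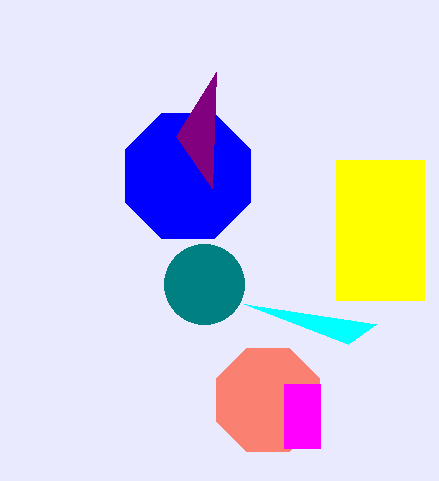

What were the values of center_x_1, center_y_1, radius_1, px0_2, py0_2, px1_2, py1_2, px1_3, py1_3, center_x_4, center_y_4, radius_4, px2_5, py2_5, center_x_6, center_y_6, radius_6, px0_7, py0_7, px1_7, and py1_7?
center_x_1 = 268
center_y_1 = 400
radius_1 = 56
px0_2 = 336
py0_2 = 160
px1_2 = 424
py1_2 = 300
px1_3 = 348
py1_3 = 344
center_x_4 = 188
center_y_4 = 176
radius_4 = 68
px2_5 = 216
py2_5 = 72
center_x_6 = 204
center_y_6 = 284
radius_6 = 40
px0_7 = 284
py0_7 = 384
px1_7 = 320
py1_7 = 448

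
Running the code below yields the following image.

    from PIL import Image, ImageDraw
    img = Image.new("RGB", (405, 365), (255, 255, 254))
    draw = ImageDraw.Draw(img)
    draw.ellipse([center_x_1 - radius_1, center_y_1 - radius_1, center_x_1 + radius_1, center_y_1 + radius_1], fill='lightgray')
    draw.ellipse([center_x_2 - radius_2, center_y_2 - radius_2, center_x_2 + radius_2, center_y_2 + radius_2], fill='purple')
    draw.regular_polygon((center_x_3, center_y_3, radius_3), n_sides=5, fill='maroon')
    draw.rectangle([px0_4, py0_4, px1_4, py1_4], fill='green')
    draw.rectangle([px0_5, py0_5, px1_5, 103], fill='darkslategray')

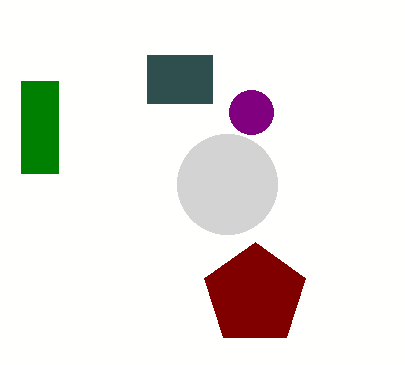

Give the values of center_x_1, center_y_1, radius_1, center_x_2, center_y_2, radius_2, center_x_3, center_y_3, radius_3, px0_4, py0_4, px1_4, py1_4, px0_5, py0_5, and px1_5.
center_x_1 = 227; center_y_1 = 184; radius_1 = 50; center_x_2 = 251; center_y_2 = 112; radius_2 = 22; center_x_3 = 255; center_y_3 = 295; radius_3 = 53; px0_4 = 21; py0_4 = 81; px1_4 = 58; py1_4 = 173; px0_5 = 147; py0_5 = 55; px1_5 = 212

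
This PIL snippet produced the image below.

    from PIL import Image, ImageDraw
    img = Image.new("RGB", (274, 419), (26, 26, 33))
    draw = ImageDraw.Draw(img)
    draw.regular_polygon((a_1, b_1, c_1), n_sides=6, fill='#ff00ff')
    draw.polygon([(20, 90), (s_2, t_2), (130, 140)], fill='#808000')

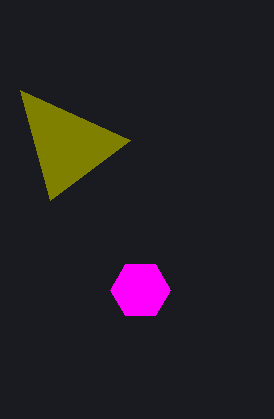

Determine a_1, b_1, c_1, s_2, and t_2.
a_1 = 140
b_1 = 290
c_1 = 30
s_2 = 50
t_2 = 200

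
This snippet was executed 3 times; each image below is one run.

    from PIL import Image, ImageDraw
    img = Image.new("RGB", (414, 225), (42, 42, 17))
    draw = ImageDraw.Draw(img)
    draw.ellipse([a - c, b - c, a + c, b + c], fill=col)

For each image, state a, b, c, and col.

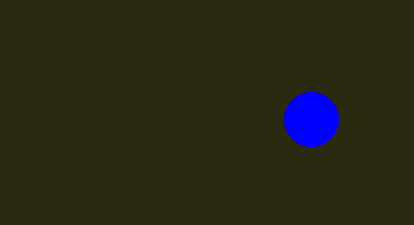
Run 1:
a = 311, b = 119, c = 27, col = 'blue'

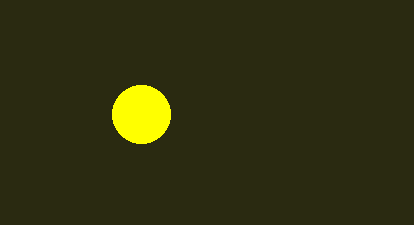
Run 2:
a = 141, b = 114, c = 29, col = 'yellow'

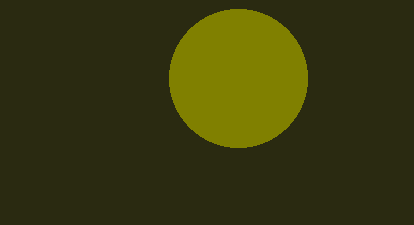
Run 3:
a = 238
b = 78
c = 69
col = 'olive'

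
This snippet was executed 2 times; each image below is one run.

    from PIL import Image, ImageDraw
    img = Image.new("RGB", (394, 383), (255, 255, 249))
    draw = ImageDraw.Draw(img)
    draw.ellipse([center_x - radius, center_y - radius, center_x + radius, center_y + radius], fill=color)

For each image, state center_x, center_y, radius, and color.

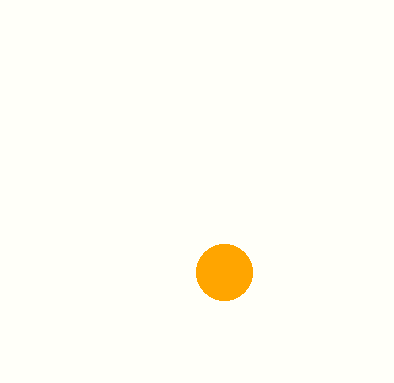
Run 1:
center_x = 224; center_y = 272; radius = 28; color = 'orange'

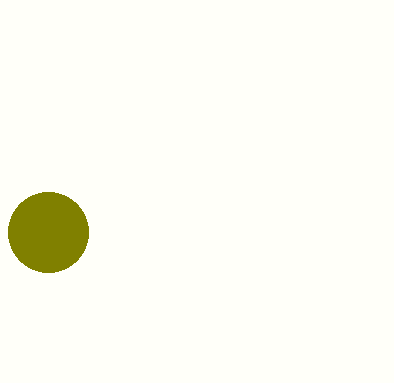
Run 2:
center_x = 48, center_y = 232, radius = 40, color = 'olive'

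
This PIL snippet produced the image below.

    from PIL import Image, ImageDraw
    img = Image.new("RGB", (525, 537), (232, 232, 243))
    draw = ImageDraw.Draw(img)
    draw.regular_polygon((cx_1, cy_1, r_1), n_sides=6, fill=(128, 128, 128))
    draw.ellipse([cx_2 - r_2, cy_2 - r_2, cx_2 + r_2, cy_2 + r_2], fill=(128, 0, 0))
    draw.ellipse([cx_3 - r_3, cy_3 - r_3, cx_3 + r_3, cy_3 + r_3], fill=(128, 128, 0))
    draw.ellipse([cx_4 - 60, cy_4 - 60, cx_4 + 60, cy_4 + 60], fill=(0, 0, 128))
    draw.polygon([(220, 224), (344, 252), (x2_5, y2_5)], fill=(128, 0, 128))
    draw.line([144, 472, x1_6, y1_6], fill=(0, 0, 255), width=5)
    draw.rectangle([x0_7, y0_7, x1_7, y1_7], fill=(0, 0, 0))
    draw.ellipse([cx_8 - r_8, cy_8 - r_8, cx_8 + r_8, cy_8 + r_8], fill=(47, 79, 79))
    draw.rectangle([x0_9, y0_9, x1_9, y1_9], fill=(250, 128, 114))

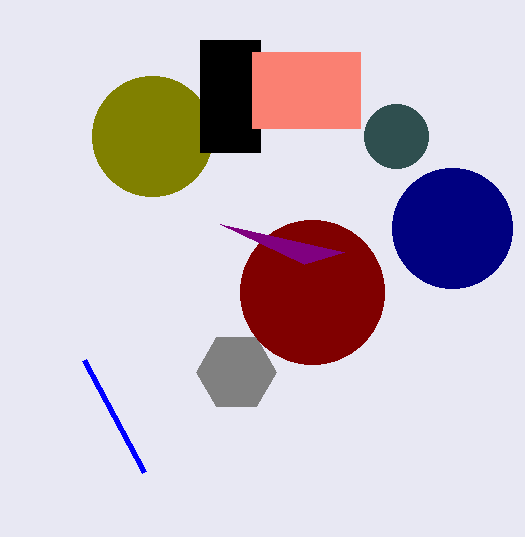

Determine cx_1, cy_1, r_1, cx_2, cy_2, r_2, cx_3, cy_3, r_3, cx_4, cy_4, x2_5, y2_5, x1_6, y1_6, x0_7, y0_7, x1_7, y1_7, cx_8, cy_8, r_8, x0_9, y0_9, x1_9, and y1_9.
cx_1 = 236, cy_1 = 372, r_1 = 40, cx_2 = 312, cy_2 = 292, r_2 = 72, cx_3 = 152, cy_3 = 136, r_3 = 60, cx_4 = 452, cy_4 = 228, x2_5 = 304, y2_5 = 264, x1_6 = 84, y1_6 = 360, x0_7 = 200, y0_7 = 40, x1_7 = 260, y1_7 = 152, cx_8 = 396, cy_8 = 136, r_8 = 32, x0_9 = 252, y0_9 = 52, x1_9 = 360, y1_9 = 128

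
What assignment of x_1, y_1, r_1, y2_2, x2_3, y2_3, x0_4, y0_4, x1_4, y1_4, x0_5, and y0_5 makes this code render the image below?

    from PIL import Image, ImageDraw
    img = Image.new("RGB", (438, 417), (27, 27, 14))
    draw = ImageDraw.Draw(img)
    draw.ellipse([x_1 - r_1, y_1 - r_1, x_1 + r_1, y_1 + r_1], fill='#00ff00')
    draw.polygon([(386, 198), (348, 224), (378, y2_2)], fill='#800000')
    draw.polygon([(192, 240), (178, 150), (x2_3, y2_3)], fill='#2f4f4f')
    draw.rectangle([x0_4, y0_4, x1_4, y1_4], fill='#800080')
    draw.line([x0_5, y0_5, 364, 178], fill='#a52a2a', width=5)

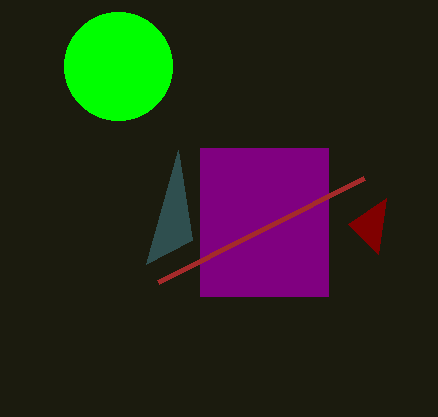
x_1 = 118, y_1 = 66, r_1 = 54, y2_2 = 254, x2_3 = 146, y2_3 = 264, x0_4 = 200, y0_4 = 148, x1_4 = 328, y1_4 = 296, x0_5 = 158, y0_5 = 282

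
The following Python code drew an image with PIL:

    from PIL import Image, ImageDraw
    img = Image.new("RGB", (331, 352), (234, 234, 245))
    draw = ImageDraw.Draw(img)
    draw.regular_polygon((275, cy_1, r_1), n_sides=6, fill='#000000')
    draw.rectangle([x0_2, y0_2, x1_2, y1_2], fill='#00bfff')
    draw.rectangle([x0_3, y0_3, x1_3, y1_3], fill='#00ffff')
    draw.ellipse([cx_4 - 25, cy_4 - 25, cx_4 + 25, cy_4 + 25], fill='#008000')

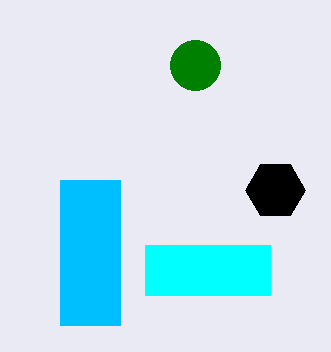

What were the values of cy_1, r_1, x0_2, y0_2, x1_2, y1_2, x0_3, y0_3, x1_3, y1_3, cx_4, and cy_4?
cy_1 = 190, r_1 = 30, x0_2 = 60, y0_2 = 180, x1_2 = 120, y1_2 = 325, x0_3 = 145, y0_3 = 245, x1_3 = 270, y1_3 = 295, cx_4 = 195, cy_4 = 65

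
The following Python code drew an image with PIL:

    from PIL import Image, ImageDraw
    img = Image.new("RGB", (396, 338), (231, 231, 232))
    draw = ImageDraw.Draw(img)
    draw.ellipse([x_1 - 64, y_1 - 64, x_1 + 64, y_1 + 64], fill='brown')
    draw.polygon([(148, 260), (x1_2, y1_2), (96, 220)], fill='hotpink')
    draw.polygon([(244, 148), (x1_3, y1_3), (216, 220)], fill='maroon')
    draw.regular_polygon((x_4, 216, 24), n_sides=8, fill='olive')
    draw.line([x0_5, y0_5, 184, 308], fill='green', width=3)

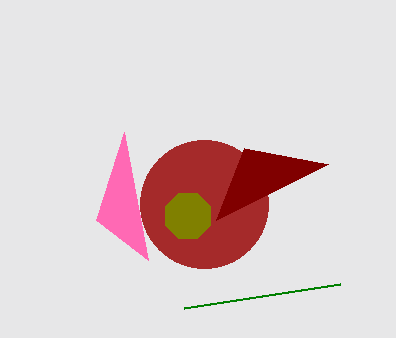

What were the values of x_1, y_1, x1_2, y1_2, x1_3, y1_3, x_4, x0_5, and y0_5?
x_1 = 204; y_1 = 204; x1_2 = 124; y1_2 = 132; x1_3 = 328; y1_3 = 164; x_4 = 188; x0_5 = 340; y0_5 = 284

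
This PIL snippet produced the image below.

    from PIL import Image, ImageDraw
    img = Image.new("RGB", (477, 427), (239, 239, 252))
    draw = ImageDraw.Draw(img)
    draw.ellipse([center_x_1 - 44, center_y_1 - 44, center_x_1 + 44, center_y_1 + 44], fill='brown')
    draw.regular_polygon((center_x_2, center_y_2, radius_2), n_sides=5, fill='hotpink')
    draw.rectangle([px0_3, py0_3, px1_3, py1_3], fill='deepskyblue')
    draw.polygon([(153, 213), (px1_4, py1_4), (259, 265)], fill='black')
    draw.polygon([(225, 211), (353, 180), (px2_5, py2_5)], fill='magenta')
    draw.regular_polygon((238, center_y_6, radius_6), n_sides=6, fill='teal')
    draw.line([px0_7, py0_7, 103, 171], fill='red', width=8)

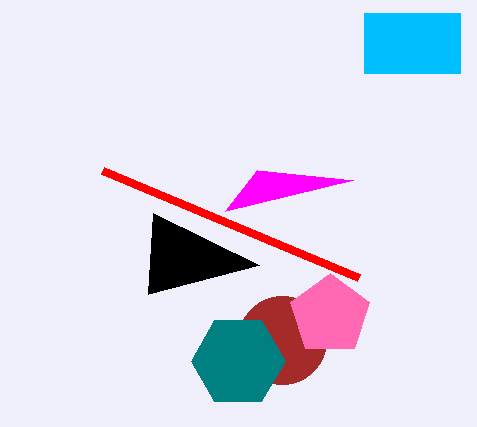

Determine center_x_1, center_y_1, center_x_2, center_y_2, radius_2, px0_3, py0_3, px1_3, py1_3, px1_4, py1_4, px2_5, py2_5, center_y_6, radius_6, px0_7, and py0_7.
center_x_1 = 282; center_y_1 = 340; center_x_2 = 330; center_y_2 = 315; radius_2 = 42; px0_3 = 364; py0_3 = 13; px1_3 = 460; py1_3 = 73; px1_4 = 148; py1_4 = 294; px2_5 = 257; py2_5 = 170; center_y_6 = 361; radius_6 = 47; px0_7 = 359; py0_7 = 278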